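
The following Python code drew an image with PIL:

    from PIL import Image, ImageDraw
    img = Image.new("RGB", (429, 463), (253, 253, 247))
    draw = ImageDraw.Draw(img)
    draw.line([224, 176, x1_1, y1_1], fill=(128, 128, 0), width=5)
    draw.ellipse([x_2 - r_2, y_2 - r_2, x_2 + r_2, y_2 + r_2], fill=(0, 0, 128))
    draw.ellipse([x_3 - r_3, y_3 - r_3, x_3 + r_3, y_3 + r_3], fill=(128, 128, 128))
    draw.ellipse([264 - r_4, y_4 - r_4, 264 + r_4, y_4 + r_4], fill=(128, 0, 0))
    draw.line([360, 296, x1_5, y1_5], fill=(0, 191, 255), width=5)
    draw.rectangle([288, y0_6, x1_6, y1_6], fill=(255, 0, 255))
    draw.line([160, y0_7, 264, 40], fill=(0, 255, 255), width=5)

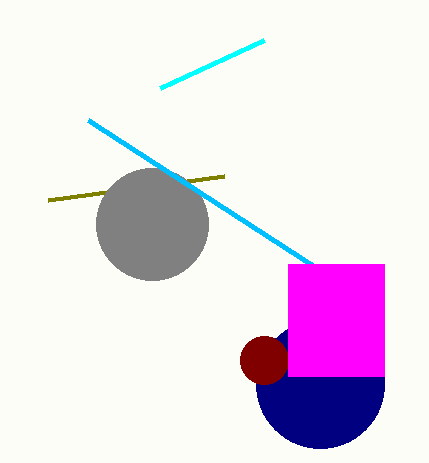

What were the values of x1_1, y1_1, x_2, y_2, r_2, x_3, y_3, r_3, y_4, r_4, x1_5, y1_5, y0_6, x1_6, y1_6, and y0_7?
x1_1 = 48; y1_1 = 200; x_2 = 320; y_2 = 384; r_2 = 64; x_3 = 152; y_3 = 224; r_3 = 56; y_4 = 360; r_4 = 24; x1_5 = 88; y1_5 = 120; y0_6 = 264; x1_6 = 384; y1_6 = 376; y0_7 = 88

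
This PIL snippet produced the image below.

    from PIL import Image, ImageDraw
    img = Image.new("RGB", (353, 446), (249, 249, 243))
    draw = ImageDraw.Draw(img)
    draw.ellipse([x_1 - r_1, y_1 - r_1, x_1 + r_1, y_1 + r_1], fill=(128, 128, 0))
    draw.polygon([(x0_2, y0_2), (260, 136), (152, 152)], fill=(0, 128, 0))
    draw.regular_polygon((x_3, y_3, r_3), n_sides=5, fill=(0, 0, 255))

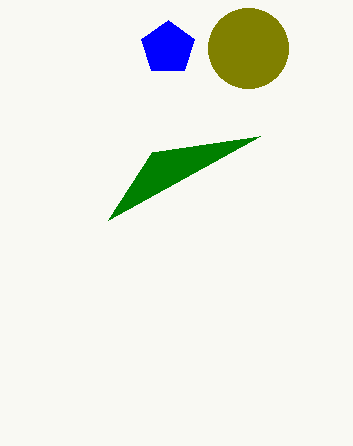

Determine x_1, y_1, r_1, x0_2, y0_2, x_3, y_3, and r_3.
x_1 = 248, y_1 = 48, r_1 = 40, x0_2 = 108, y0_2 = 220, x_3 = 168, y_3 = 48, r_3 = 28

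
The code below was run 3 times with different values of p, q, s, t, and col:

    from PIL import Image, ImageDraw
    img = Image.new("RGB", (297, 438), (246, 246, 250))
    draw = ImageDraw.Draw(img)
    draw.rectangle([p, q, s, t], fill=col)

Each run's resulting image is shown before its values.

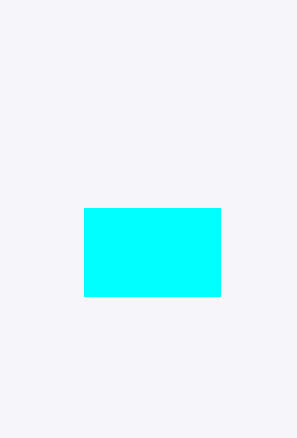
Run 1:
p = 84, q = 208, s = 220, t = 296, col = 'cyan'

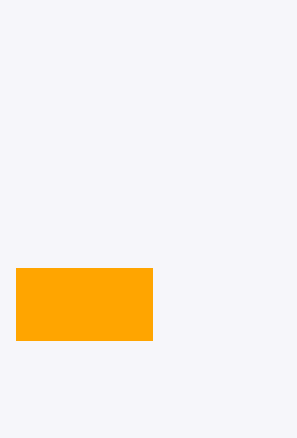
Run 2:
p = 16, q = 268, s = 152, t = 340, col = 'orange'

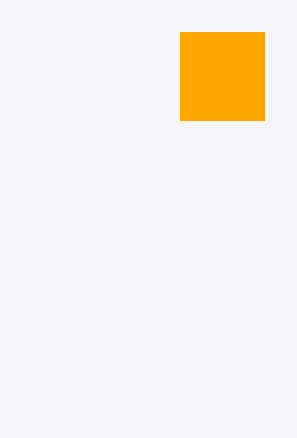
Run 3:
p = 180; q = 32; s = 264; t = 120; col = 'orange'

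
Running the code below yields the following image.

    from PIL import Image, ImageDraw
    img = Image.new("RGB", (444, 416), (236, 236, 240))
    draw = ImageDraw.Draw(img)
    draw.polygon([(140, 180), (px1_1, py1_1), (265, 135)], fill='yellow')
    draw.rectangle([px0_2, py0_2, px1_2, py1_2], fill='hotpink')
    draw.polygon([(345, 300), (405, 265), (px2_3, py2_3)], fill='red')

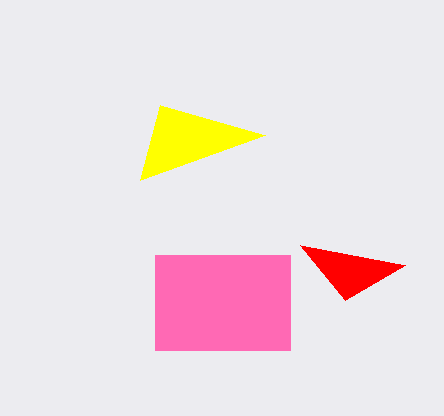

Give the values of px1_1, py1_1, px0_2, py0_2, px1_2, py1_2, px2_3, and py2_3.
px1_1 = 160, py1_1 = 105, px0_2 = 155, py0_2 = 255, px1_2 = 290, py1_2 = 350, px2_3 = 300, py2_3 = 245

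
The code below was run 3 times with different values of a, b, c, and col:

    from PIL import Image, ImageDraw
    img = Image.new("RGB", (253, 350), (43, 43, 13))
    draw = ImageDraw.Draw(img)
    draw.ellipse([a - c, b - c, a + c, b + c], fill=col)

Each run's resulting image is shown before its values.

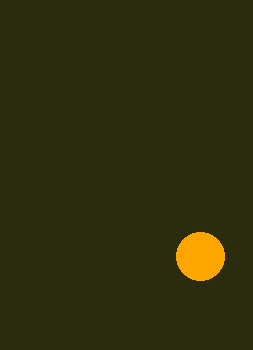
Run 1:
a = 200; b = 256; c = 24; col = 'orange'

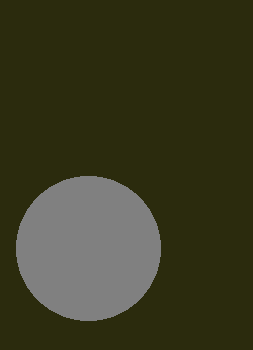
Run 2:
a = 88
b = 248
c = 72
col = 'gray'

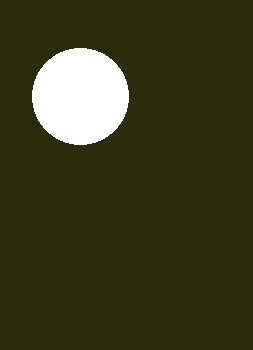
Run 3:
a = 80; b = 96; c = 48; col = 'white'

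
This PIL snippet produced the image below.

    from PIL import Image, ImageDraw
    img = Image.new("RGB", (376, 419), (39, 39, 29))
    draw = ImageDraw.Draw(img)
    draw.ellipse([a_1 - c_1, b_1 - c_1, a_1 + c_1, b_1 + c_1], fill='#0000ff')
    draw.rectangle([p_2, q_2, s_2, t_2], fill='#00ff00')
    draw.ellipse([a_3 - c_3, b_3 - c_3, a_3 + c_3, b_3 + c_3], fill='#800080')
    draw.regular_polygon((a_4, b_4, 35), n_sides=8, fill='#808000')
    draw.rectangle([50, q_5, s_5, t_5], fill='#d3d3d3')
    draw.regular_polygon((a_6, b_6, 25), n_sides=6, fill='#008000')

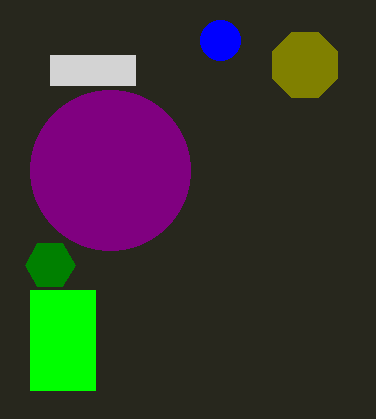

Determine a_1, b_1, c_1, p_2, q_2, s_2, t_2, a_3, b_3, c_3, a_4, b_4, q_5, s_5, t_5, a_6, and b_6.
a_1 = 220, b_1 = 40, c_1 = 20, p_2 = 30, q_2 = 290, s_2 = 95, t_2 = 390, a_3 = 110, b_3 = 170, c_3 = 80, a_4 = 305, b_4 = 65, q_5 = 55, s_5 = 135, t_5 = 85, a_6 = 50, b_6 = 265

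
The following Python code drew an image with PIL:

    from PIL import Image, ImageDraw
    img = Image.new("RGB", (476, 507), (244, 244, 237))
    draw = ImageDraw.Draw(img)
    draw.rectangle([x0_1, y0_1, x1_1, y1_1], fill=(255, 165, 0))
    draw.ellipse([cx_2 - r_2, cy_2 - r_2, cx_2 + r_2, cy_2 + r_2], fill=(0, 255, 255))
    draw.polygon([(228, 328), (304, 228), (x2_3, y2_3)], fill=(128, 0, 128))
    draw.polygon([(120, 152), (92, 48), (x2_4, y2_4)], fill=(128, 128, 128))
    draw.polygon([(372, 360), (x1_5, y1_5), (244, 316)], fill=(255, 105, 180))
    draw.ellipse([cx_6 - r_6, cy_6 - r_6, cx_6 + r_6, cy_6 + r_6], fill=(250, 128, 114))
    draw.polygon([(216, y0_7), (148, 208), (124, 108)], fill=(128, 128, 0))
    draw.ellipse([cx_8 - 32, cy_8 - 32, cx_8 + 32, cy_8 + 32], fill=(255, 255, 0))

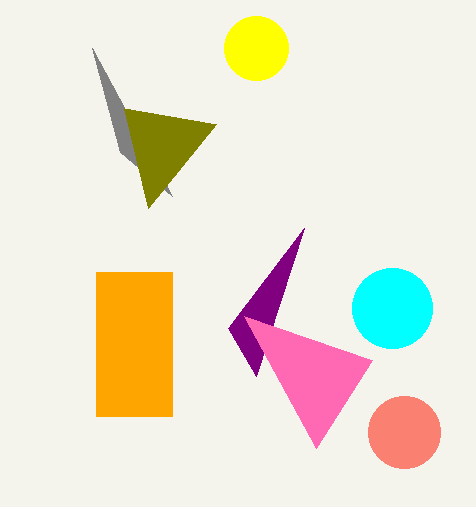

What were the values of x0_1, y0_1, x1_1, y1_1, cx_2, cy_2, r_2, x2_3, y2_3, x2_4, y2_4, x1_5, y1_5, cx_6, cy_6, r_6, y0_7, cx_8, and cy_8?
x0_1 = 96
y0_1 = 272
x1_1 = 172
y1_1 = 416
cx_2 = 392
cy_2 = 308
r_2 = 40
x2_3 = 256
y2_3 = 376
x2_4 = 172
y2_4 = 196
x1_5 = 316
y1_5 = 448
cx_6 = 404
cy_6 = 432
r_6 = 36
y0_7 = 124
cx_8 = 256
cy_8 = 48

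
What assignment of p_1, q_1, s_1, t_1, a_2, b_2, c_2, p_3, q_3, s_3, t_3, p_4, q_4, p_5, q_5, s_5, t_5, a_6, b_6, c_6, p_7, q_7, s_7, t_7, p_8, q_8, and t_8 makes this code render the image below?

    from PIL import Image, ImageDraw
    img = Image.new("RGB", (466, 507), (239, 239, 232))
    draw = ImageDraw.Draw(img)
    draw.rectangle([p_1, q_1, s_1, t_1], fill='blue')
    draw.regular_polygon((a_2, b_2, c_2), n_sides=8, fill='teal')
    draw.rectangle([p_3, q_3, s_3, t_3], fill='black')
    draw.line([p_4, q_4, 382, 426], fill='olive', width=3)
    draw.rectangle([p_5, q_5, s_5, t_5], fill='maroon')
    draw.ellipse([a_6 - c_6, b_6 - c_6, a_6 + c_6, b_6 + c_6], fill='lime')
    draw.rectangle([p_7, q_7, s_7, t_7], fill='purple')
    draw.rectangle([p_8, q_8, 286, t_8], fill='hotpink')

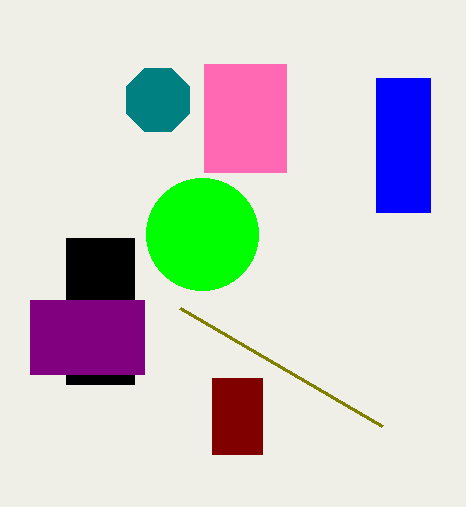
p_1 = 376
q_1 = 78
s_1 = 430
t_1 = 212
a_2 = 158
b_2 = 100
c_2 = 34
p_3 = 66
q_3 = 238
s_3 = 134
t_3 = 384
p_4 = 180
q_4 = 308
p_5 = 212
q_5 = 378
s_5 = 262
t_5 = 454
a_6 = 202
b_6 = 234
c_6 = 56
p_7 = 30
q_7 = 300
s_7 = 144
t_7 = 374
p_8 = 204
q_8 = 64
t_8 = 172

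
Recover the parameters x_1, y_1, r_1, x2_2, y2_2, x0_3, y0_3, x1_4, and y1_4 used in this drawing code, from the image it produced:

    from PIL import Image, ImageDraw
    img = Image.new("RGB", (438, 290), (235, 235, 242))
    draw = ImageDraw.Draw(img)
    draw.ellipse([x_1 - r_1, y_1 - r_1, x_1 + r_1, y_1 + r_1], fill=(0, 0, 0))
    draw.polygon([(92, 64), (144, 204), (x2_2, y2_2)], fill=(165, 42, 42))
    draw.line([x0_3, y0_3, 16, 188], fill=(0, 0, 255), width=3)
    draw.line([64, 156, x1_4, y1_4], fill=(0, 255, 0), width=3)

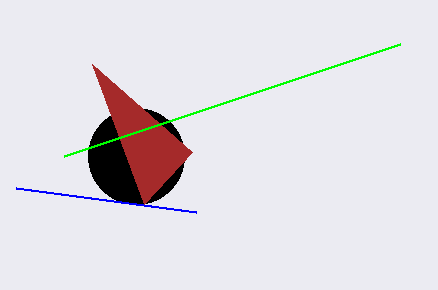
x_1 = 136
y_1 = 156
r_1 = 48
x2_2 = 192
y2_2 = 152
x0_3 = 196
y0_3 = 212
x1_4 = 400
y1_4 = 44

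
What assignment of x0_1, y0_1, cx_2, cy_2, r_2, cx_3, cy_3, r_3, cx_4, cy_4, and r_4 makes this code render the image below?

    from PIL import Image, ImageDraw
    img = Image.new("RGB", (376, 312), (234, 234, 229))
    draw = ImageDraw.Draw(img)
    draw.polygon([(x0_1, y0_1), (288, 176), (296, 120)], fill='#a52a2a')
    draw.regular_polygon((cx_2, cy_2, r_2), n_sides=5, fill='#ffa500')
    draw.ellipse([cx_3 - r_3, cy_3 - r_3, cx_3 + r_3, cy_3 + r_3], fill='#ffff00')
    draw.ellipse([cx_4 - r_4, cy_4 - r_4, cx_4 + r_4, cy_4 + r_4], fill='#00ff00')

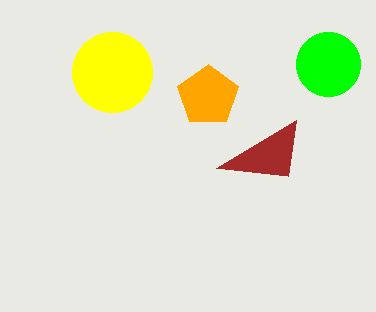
x0_1 = 216, y0_1 = 168, cx_2 = 208, cy_2 = 96, r_2 = 32, cx_3 = 112, cy_3 = 72, r_3 = 40, cx_4 = 328, cy_4 = 64, r_4 = 32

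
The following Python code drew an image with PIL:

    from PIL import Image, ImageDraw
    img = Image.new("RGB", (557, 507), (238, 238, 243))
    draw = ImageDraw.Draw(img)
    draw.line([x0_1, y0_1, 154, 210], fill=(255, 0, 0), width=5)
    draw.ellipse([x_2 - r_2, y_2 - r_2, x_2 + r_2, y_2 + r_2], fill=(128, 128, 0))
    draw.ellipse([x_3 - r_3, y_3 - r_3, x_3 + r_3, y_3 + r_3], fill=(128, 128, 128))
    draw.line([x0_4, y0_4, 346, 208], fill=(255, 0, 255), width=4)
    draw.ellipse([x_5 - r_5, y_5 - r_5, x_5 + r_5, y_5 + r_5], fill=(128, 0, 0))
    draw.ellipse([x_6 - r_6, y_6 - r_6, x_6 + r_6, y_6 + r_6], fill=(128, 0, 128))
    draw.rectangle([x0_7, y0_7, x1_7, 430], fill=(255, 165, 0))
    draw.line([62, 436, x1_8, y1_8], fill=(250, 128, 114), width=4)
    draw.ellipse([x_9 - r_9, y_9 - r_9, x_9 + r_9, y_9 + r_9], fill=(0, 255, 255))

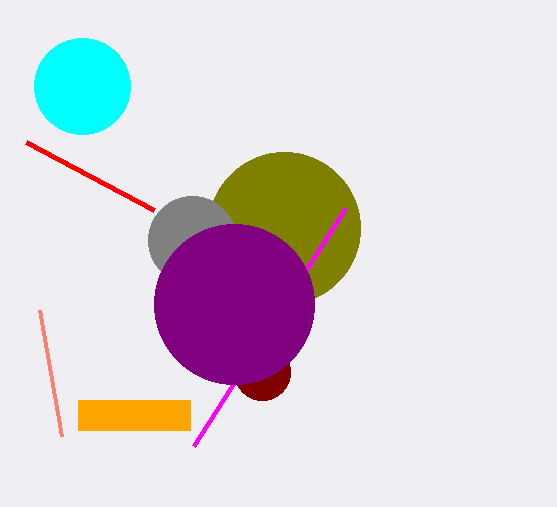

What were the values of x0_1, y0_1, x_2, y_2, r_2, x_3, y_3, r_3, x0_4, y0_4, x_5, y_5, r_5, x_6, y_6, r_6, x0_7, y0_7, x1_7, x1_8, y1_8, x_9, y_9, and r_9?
x0_1 = 26
y0_1 = 142
x_2 = 284
y_2 = 228
r_2 = 76
x_3 = 192
y_3 = 240
r_3 = 44
x0_4 = 194
y0_4 = 446
x_5 = 262
y_5 = 372
r_5 = 28
x_6 = 234
y_6 = 304
r_6 = 80
x0_7 = 78
y0_7 = 400
x1_7 = 190
x1_8 = 40
y1_8 = 310
x_9 = 82
y_9 = 86
r_9 = 48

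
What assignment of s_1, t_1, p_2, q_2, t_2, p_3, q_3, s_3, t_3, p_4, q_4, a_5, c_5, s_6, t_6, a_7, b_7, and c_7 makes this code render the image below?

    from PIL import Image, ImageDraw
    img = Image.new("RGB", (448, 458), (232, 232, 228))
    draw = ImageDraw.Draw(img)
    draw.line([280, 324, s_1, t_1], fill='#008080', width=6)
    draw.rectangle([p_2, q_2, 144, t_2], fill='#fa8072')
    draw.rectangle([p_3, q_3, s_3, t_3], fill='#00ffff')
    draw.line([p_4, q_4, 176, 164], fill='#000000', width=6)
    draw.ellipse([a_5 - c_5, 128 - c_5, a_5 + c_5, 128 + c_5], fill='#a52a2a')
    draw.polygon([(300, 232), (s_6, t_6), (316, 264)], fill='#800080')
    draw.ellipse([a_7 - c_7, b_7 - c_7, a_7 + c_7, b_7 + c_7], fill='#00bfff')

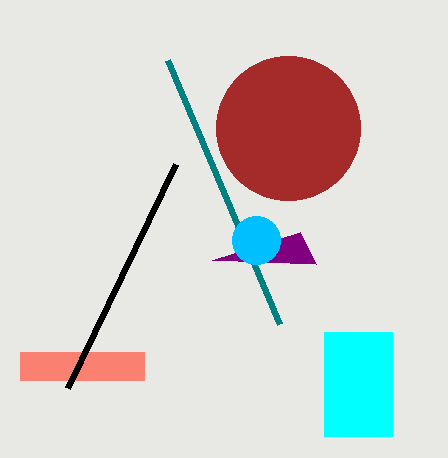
s_1 = 168
t_1 = 60
p_2 = 20
q_2 = 352
t_2 = 380
p_3 = 324
q_3 = 332
s_3 = 392
t_3 = 436
p_4 = 68
q_4 = 388
a_5 = 288
c_5 = 72
s_6 = 212
t_6 = 260
a_7 = 256
b_7 = 240
c_7 = 24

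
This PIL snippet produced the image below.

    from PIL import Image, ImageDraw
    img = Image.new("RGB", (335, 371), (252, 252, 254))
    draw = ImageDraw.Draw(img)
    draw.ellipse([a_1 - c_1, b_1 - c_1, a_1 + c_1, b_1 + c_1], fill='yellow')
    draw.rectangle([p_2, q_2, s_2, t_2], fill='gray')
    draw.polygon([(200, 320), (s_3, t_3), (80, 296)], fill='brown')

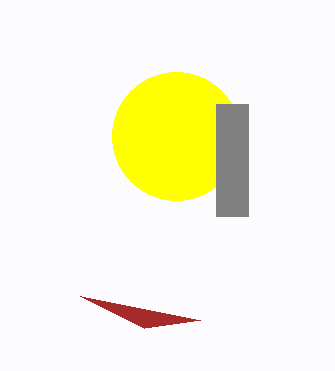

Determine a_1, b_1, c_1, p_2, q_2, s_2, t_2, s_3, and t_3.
a_1 = 176; b_1 = 136; c_1 = 64; p_2 = 216; q_2 = 104; s_2 = 248; t_2 = 216; s_3 = 144; t_3 = 328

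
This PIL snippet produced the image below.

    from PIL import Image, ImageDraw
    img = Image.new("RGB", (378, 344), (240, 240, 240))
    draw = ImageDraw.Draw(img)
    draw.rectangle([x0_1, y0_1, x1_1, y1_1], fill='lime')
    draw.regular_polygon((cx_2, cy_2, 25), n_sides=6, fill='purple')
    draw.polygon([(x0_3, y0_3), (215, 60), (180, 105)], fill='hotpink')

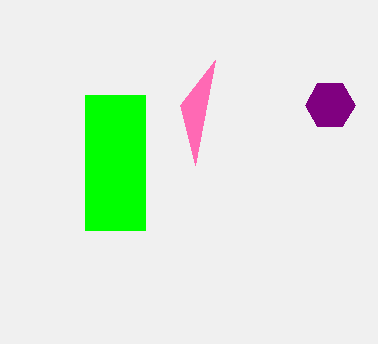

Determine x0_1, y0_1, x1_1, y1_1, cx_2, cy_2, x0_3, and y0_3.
x0_1 = 85; y0_1 = 95; x1_1 = 145; y1_1 = 230; cx_2 = 330; cy_2 = 105; x0_3 = 195; y0_3 = 165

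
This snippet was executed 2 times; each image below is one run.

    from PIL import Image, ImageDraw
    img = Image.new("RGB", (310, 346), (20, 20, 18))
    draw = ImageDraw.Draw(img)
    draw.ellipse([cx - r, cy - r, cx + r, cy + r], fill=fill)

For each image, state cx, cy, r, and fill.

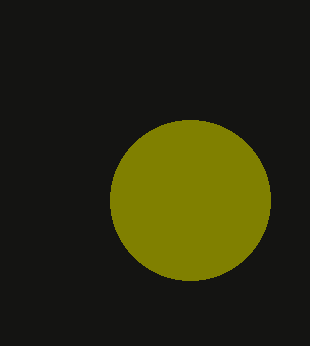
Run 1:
cx = 190; cy = 200; r = 80; fill = 'olive'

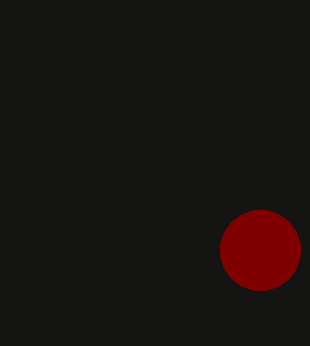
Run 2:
cx = 260; cy = 250; r = 40; fill = 'maroon'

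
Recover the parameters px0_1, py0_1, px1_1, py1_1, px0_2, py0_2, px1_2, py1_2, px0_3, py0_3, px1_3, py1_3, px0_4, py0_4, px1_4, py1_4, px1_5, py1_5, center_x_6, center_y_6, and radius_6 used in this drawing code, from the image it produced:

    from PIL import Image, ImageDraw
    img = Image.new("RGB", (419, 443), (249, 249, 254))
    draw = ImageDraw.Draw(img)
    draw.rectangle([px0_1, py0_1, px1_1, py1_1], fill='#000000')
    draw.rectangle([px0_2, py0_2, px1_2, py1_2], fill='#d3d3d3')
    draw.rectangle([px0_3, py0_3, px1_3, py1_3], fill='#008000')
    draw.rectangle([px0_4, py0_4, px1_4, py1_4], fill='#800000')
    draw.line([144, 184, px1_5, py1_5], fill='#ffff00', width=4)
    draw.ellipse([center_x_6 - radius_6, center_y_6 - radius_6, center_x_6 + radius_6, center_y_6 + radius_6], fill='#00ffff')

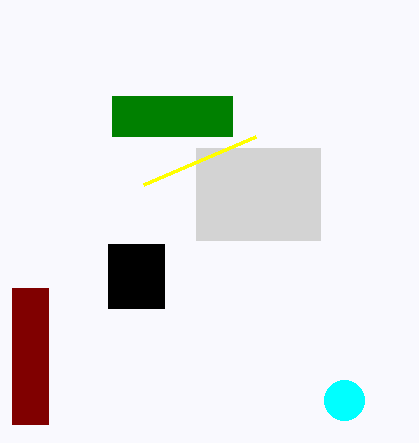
px0_1 = 108; py0_1 = 244; px1_1 = 164; py1_1 = 308; px0_2 = 196; py0_2 = 148; px1_2 = 320; py1_2 = 240; px0_3 = 112; py0_3 = 96; px1_3 = 232; py1_3 = 136; px0_4 = 12; py0_4 = 288; px1_4 = 48; py1_4 = 424; px1_5 = 256; py1_5 = 136; center_x_6 = 344; center_y_6 = 400; radius_6 = 20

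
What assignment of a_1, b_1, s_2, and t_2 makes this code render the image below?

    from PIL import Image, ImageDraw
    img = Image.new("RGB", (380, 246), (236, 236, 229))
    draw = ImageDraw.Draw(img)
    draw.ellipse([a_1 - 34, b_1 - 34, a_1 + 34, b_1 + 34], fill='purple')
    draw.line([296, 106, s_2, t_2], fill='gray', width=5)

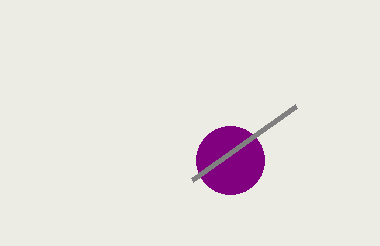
a_1 = 230; b_1 = 160; s_2 = 192; t_2 = 180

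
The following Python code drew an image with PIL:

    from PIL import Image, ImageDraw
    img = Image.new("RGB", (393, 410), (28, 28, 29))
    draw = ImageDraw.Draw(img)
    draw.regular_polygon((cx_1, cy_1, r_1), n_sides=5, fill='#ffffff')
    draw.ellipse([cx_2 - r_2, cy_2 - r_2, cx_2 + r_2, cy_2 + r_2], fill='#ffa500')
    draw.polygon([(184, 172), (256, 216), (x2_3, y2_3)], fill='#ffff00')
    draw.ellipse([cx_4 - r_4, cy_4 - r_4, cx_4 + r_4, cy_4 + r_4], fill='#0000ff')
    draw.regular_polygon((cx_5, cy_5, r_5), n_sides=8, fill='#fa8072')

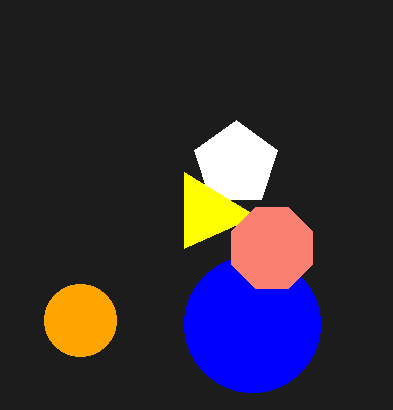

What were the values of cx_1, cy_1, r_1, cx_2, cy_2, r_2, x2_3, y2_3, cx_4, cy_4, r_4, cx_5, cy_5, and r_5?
cx_1 = 236, cy_1 = 164, r_1 = 44, cx_2 = 80, cy_2 = 320, r_2 = 36, x2_3 = 184, y2_3 = 248, cx_4 = 252, cy_4 = 324, r_4 = 68, cx_5 = 272, cy_5 = 248, r_5 = 44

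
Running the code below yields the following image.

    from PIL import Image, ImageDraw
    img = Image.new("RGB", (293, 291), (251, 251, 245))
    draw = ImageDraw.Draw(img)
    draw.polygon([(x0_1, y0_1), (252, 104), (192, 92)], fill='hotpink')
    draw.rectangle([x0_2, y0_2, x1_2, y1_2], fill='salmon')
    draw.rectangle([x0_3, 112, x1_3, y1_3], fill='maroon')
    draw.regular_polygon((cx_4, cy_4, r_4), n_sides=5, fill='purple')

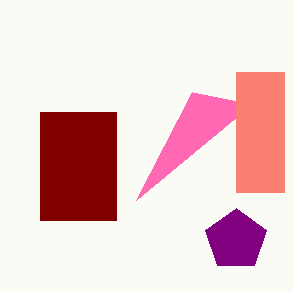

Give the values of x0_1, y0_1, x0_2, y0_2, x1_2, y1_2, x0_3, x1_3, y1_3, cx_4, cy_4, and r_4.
x0_1 = 136
y0_1 = 200
x0_2 = 236
y0_2 = 72
x1_2 = 284
y1_2 = 192
x0_3 = 40
x1_3 = 116
y1_3 = 220
cx_4 = 236
cy_4 = 240
r_4 = 32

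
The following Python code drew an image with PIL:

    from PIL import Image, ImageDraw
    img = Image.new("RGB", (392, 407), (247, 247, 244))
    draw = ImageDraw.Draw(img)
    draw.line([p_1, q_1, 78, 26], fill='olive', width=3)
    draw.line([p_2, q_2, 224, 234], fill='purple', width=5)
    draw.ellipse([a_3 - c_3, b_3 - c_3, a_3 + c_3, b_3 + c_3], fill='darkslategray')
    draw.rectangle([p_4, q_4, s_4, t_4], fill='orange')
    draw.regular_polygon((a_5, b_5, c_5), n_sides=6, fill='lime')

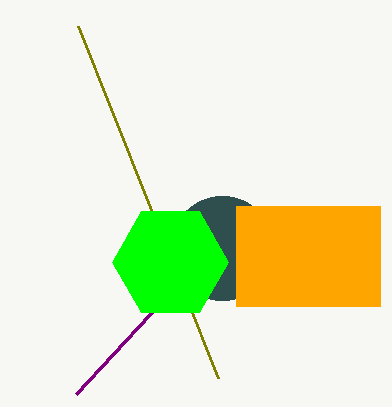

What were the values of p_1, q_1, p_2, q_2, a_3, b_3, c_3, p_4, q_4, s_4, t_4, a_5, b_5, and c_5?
p_1 = 218; q_1 = 378; p_2 = 76; q_2 = 394; a_3 = 222; b_3 = 248; c_3 = 52; p_4 = 236; q_4 = 206; s_4 = 380; t_4 = 306; a_5 = 170; b_5 = 262; c_5 = 58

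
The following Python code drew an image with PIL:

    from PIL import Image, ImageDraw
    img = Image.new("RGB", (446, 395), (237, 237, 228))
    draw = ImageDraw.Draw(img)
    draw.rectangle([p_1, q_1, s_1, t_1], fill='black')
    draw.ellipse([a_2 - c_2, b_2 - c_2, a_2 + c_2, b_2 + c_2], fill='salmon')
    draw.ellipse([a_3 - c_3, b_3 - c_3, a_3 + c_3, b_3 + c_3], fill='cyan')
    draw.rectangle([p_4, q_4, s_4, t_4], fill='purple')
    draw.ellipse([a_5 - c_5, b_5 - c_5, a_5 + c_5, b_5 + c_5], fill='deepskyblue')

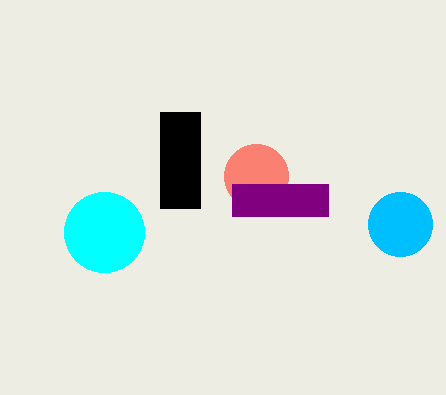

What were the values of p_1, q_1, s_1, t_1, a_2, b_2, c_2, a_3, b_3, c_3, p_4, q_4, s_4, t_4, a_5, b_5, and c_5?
p_1 = 160, q_1 = 112, s_1 = 200, t_1 = 208, a_2 = 256, b_2 = 176, c_2 = 32, a_3 = 104, b_3 = 232, c_3 = 40, p_4 = 232, q_4 = 184, s_4 = 328, t_4 = 216, a_5 = 400, b_5 = 224, c_5 = 32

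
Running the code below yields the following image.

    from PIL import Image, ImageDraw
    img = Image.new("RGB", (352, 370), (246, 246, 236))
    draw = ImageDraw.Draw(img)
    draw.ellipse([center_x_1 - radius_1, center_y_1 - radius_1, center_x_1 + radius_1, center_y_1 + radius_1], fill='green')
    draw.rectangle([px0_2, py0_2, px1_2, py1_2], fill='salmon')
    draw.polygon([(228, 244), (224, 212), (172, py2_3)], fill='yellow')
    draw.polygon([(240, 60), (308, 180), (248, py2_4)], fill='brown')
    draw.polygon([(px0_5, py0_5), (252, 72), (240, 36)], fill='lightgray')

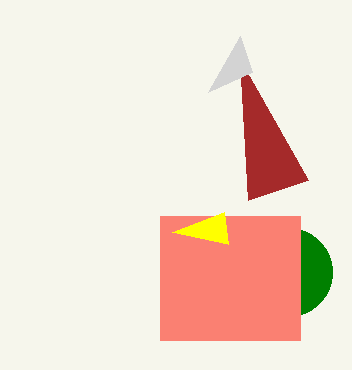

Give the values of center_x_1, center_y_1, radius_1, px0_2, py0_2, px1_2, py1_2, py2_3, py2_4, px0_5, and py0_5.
center_x_1 = 288; center_y_1 = 272; radius_1 = 44; px0_2 = 160; py0_2 = 216; px1_2 = 300; py1_2 = 340; py2_3 = 232; py2_4 = 200; px0_5 = 208; py0_5 = 92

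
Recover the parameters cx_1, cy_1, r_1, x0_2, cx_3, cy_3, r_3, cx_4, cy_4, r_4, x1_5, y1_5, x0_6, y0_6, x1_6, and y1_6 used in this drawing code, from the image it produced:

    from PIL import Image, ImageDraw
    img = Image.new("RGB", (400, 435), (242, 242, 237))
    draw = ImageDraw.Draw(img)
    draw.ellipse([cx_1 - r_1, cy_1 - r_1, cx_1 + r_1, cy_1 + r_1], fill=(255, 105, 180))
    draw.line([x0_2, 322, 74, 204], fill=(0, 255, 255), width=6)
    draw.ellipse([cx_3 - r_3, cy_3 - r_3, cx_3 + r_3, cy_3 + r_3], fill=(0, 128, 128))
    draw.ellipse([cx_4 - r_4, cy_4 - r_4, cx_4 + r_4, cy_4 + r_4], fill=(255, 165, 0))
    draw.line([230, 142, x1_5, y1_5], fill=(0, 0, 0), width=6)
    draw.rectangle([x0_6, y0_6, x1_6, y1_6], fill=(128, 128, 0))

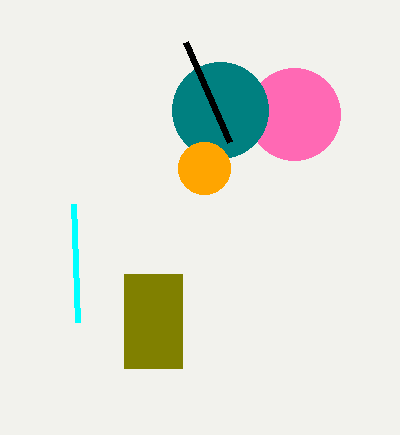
cx_1 = 294
cy_1 = 114
r_1 = 46
x0_2 = 78
cx_3 = 220
cy_3 = 110
r_3 = 48
cx_4 = 204
cy_4 = 168
r_4 = 26
x1_5 = 186
y1_5 = 42
x0_6 = 124
y0_6 = 274
x1_6 = 182
y1_6 = 368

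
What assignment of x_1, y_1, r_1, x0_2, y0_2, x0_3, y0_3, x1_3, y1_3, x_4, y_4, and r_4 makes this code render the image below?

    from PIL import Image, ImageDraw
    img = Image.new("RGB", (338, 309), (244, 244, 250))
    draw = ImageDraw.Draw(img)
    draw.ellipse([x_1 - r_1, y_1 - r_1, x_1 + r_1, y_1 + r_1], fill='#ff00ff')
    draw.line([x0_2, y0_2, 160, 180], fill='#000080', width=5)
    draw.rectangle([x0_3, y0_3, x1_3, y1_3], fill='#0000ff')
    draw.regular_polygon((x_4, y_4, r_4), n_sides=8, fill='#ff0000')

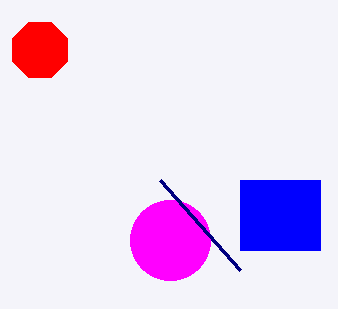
x_1 = 170
y_1 = 240
r_1 = 40
x0_2 = 240
y0_2 = 270
x0_3 = 240
y0_3 = 180
x1_3 = 320
y1_3 = 250
x_4 = 40
y_4 = 50
r_4 = 30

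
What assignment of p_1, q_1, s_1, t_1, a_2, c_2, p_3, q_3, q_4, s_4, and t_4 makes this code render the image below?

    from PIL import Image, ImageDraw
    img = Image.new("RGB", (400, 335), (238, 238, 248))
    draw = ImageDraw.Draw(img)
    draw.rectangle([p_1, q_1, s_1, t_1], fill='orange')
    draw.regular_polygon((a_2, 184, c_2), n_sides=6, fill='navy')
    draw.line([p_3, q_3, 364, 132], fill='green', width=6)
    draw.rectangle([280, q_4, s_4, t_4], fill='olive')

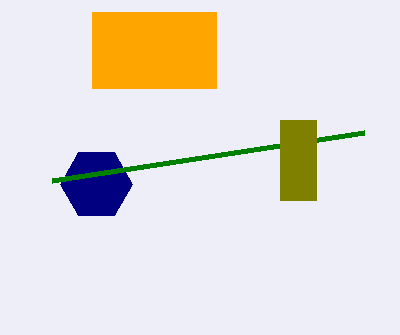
p_1 = 92; q_1 = 12; s_1 = 216; t_1 = 88; a_2 = 96; c_2 = 36; p_3 = 52; q_3 = 180; q_4 = 120; s_4 = 316; t_4 = 200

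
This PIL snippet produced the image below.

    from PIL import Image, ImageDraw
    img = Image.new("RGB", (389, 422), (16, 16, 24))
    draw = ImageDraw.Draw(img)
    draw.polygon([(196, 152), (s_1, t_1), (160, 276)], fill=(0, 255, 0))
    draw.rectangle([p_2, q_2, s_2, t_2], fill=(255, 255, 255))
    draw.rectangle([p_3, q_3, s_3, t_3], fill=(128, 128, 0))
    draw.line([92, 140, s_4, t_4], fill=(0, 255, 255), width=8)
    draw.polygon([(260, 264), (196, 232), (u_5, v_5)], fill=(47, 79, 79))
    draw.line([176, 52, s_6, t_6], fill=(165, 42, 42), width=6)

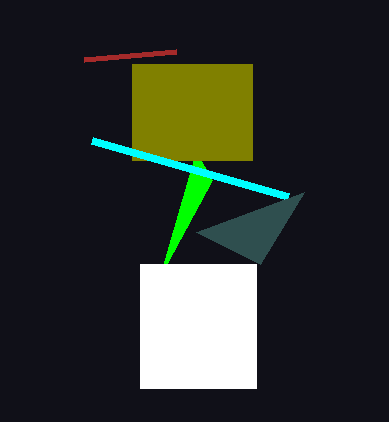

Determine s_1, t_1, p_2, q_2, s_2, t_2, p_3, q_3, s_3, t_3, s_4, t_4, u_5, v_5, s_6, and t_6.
s_1 = 212; t_1 = 180; p_2 = 140; q_2 = 264; s_2 = 256; t_2 = 388; p_3 = 132; q_3 = 64; s_3 = 252; t_3 = 160; s_4 = 288; t_4 = 196; u_5 = 304; v_5 = 192; s_6 = 84; t_6 = 60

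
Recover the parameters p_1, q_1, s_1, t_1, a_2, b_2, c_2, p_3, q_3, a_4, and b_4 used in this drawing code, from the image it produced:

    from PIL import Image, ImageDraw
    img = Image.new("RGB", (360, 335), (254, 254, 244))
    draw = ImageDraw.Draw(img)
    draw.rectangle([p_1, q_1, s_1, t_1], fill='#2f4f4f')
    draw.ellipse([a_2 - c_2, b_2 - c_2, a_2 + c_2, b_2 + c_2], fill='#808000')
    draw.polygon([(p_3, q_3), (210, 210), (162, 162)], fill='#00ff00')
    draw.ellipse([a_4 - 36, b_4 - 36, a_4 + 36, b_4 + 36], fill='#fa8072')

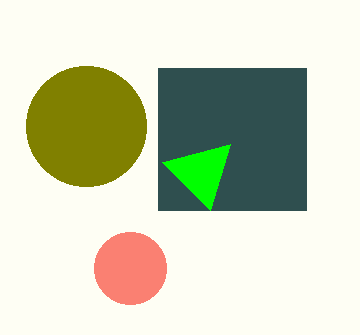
p_1 = 158; q_1 = 68; s_1 = 306; t_1 = 210; a_2 = 86; b_2 = 126; c_2 = 60; p_3 = 230; q_3 = 144; a_4 = 130; b_4 = 268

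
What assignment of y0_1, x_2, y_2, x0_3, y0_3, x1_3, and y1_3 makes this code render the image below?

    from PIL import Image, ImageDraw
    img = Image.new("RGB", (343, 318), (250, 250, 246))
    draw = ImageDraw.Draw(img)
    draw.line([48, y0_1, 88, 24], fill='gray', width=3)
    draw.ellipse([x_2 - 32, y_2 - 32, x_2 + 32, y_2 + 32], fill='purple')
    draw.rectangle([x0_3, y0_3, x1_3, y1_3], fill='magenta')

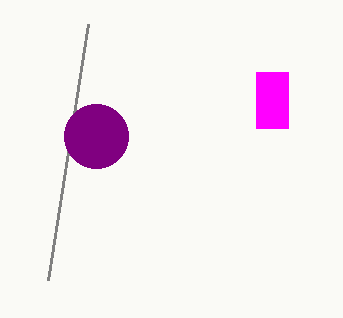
y0_1 = 280; x_2 = 96; y_2 = 136; x0_3 = 256; y0_3 = 72; x1_3 = 288; y1_3 = 128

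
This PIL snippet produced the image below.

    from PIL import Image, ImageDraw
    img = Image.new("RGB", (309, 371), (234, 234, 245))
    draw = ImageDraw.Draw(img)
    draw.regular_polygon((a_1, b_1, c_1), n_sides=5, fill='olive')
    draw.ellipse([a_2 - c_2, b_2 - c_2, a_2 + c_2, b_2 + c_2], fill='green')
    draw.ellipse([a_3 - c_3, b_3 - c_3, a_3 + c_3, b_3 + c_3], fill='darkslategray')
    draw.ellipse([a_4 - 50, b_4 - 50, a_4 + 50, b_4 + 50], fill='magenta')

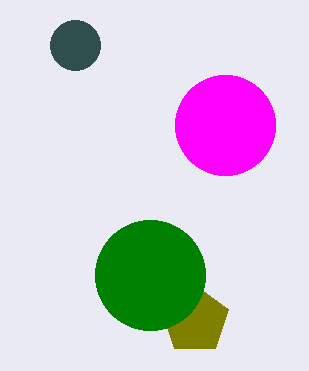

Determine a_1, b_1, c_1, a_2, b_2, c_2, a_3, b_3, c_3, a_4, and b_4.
a_1 = 195; b_1 = 320; c_1 = 35; a_2 = 150; b_2 = 275; c_2 = 55; a_3 = 75; b_3 = 45; c_3 = 25; a_4 = 225; b_4 = 125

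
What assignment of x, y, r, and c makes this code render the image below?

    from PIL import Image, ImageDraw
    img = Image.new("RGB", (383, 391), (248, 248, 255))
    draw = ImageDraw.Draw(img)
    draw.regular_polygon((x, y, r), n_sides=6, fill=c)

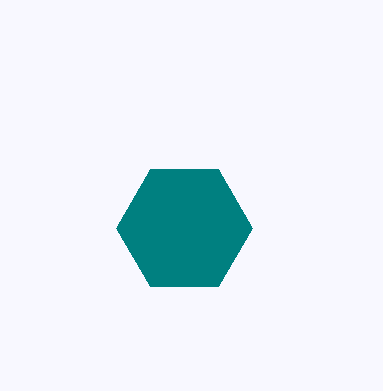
x = 184; y = 228; r = 68; c = 'teal'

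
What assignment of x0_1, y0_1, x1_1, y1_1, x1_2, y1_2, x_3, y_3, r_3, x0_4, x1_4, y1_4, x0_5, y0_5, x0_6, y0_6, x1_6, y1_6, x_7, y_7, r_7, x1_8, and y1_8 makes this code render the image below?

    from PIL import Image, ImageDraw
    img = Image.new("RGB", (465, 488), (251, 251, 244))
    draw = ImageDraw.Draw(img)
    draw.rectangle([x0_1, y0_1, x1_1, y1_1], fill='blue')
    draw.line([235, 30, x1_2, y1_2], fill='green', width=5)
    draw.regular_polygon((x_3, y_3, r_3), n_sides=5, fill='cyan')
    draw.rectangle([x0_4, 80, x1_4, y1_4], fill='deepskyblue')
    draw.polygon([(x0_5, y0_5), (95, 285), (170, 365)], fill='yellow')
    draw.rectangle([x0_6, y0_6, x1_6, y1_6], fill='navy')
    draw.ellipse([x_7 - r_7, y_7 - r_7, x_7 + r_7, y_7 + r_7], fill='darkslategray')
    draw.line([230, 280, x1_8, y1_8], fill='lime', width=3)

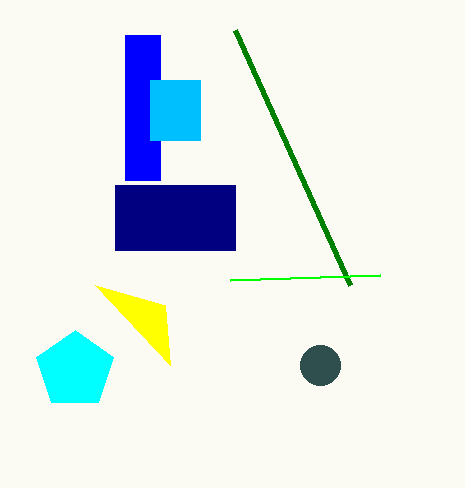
x0_1 = 125
y0_1 = 35
x1_1 = 160
y1_1 = 180
x1_2 = 350
y1_2 = 285
x_3 = 75
y_3 = 370
r_3 = 40
x0_4 = 150
x1_4 = 200
y1_4 = 140
x0_5 = 165
y0_5 = 305
x0_6 = 115
y0_6 = 185
x1_6 = 235
y1_6 = 250
x_7 = 320
y_7 = 365
r_7 = 20
x1_8 = 380
y1_8 = 275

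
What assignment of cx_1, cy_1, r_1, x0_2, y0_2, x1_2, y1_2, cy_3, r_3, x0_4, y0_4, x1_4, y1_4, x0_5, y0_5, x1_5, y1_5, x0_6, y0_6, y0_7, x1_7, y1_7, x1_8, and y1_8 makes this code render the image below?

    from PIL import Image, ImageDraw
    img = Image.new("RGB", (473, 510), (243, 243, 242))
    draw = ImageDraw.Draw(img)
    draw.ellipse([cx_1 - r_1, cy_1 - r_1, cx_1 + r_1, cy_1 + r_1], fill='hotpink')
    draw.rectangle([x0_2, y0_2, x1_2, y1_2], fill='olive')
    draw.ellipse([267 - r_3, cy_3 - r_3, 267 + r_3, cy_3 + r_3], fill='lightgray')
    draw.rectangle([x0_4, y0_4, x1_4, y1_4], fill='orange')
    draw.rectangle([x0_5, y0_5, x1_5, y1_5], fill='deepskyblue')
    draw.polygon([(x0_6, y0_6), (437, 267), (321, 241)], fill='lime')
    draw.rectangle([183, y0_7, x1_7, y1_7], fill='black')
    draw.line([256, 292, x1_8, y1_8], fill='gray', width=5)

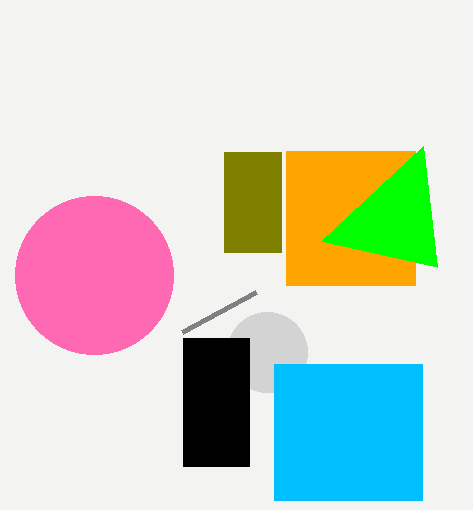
cx_1 = 94
cy_1 = 275
r_1 = 79
x0_2 = 224
y0_2 = 152
x1_2 = 281
y1_2 = 252
cy_3 = 352
r_3 = 40
x0_4 = 286
y0_4 = 151
x1_4 = 415
y1_4 = 285
x0_5 = 274
y0_5 = 364
x1_5 = 422
y1_5 = 500
x0_6 = 423
y0_6 = 146
y0_7 = 338
x1_7 = 249
y1_7 = 466
x1_8 = 182
y1_8 = 332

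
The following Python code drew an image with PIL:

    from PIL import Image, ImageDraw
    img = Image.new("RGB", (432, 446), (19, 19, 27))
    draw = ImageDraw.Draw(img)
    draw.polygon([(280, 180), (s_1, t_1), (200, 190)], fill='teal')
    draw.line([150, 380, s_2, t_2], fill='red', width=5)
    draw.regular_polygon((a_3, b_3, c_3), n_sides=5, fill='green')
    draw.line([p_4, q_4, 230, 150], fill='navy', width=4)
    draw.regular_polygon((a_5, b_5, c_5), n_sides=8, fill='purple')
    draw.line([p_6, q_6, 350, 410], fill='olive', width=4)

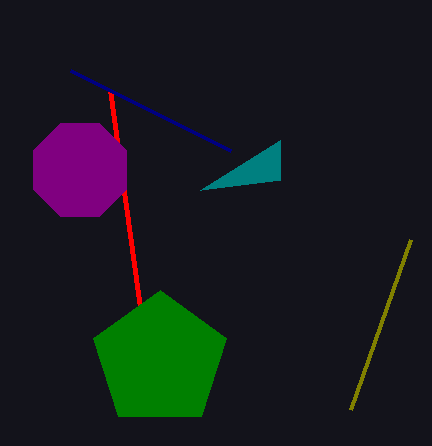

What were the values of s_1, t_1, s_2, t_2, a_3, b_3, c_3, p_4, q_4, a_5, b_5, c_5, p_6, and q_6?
s_1 = 280, t_1 = 140, s_2 = 110, t_2 = 90, a_3 = 160, b_3 = 360, c_3 = 70, p_4 = 70, q_4 = 70, a_5 = 80, b_5 = 170, c_5 = 50, p_6 = 410, q_6 = 240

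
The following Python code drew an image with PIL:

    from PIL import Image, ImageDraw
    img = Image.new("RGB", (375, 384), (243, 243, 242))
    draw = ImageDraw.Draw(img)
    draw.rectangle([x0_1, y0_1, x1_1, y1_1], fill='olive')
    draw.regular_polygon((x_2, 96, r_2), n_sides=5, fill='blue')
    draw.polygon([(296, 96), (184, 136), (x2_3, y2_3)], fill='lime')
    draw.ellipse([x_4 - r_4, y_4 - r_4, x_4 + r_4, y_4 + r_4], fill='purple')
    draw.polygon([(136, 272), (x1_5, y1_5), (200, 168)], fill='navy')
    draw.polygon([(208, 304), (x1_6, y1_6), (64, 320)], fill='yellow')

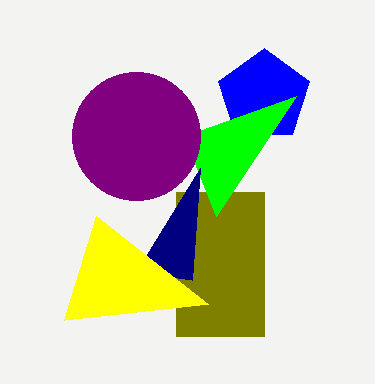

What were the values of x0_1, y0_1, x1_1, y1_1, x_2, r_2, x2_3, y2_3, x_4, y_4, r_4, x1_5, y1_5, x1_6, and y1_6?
x0_1 = 176
y0_1 = 192
x1_1 = 264
y1_1 = 336
x_2 = 264
r_2 = 48
x2_3 = 216
y2_3 = 216
x_4 = 136
y_4 = 136
r_4 = 64
x1_5 = 192
y1_5 = 280
x1_6 = 96
y1_6 = 216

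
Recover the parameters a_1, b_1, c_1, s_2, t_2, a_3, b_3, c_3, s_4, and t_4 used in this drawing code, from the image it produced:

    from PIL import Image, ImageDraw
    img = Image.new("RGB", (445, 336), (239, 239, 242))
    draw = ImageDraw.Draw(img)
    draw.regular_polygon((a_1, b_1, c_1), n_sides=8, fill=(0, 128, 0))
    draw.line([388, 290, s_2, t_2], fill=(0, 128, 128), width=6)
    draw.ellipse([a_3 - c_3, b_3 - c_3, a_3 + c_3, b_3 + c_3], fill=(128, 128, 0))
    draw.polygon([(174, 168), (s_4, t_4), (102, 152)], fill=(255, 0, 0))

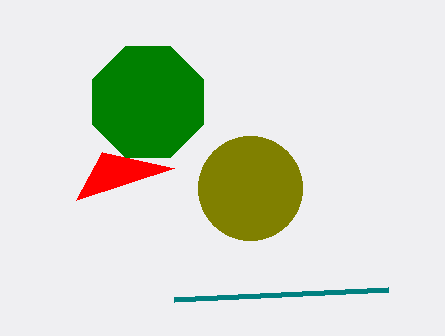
a_1 = 148; b_1 = 102; c_1 = 60; s_2 = 174; t_2 = 300; a_3 = 250; b_3 = 188; c_3 = 52; s_4 = 76; t_4 = 200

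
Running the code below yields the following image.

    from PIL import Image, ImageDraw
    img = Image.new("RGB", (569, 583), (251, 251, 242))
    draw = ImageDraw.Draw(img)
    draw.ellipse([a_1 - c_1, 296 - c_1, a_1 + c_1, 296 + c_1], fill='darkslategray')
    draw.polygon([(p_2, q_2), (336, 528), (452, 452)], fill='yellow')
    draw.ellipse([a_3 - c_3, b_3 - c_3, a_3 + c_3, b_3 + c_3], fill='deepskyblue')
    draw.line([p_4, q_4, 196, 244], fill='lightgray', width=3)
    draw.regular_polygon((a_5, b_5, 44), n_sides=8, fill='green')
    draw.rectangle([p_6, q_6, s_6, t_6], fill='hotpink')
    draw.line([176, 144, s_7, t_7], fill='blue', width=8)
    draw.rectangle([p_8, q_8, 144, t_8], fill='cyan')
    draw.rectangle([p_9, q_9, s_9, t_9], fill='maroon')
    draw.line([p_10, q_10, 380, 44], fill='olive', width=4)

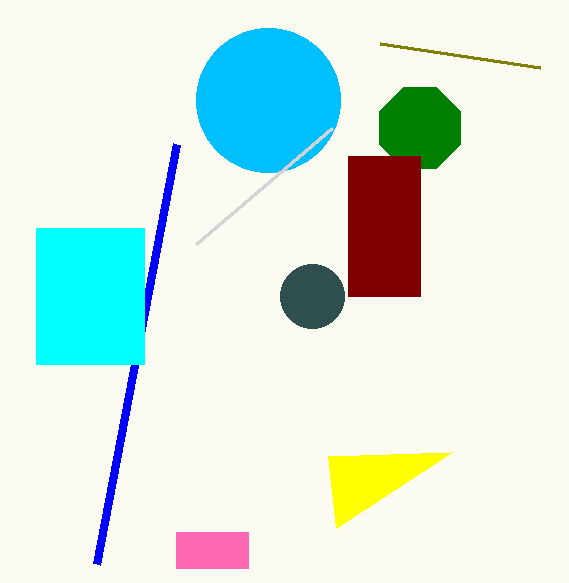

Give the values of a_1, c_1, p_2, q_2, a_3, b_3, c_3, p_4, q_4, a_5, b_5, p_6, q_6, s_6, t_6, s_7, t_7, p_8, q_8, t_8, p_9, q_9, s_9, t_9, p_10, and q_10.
a_1 = 312
c_1 = 32
p_2 = 328
q_2 = 456
a_3 = 268
b_3 = 100
c_3 = 72
p_4 = 332
q_4 = 128
a_5 = 420
b_5 = 128
p_6 = 176
q_6 = 532
s_6 = 248
t_6 = 568
s_7 = 96
t_7 = 564
p_8 = 36
q_8 = 228
t_8 = 364
p_9 = 348
q_9 = 156
s_9 = 420
t_9 = 296
p_10 = 540
q_10 = 68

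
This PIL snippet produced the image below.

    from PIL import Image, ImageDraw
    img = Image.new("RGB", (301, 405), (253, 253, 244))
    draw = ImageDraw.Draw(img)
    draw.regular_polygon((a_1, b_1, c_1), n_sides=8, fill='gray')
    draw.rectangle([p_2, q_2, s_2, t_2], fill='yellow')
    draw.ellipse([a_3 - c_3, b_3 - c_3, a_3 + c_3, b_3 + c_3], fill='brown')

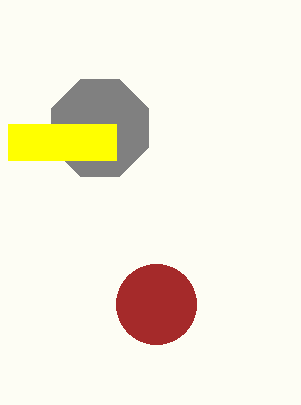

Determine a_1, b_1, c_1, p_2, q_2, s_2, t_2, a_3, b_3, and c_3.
a_1 = 100
b_1 = 128
c_1 = 52
p_2 = 8
q_2 = 124
s_2 = 116
t_2 = 160
a_3 = 156
b_3 = 304
c_3 = 40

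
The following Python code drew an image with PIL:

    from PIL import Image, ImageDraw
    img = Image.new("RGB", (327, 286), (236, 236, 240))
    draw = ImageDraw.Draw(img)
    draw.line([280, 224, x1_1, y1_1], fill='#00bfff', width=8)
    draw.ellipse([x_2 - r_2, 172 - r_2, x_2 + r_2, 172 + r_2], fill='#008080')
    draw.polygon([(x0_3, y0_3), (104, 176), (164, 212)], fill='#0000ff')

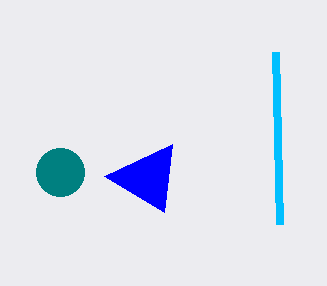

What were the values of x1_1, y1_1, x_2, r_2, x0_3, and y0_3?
x1_1 = 276; y1_1 = 52; x_2 = 60; r_2 = 24; x0_3 = 172; y0_3 = 144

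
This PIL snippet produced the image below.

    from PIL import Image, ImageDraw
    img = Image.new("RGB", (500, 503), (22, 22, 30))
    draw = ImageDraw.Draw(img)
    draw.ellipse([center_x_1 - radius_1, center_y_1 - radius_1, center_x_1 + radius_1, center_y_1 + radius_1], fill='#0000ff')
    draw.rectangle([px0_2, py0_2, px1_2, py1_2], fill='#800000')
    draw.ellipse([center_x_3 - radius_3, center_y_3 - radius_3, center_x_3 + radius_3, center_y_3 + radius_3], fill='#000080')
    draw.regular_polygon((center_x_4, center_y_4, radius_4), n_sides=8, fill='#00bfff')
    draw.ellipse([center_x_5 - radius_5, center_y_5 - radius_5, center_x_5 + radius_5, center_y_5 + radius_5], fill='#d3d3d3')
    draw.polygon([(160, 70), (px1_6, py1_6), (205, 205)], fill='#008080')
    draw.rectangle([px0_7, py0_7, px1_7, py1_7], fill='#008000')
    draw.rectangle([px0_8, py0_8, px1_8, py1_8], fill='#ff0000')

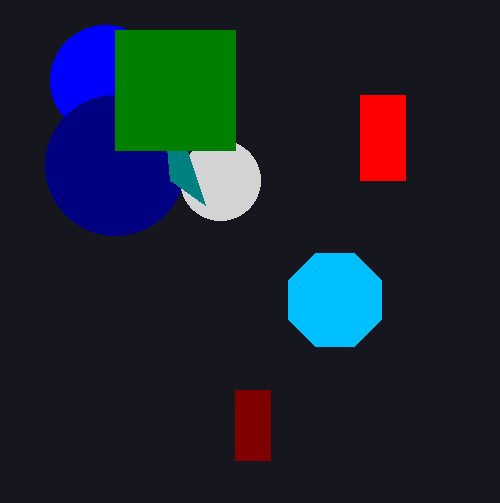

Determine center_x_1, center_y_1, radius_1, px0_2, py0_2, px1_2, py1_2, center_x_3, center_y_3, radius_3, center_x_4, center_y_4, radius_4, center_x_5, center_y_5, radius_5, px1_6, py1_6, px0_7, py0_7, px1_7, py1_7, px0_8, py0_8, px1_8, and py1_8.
center_x_1 = 105, center_y_1 = 80, radius_1 = 55, px0_2 = 235, py0_2 = 390, px1_2 = 270, py1_2 = 460, center_x_3 = 115, center_y_3 = 165, radius_3 = 70, center_x_4 = 335, center_y_4 = 300, radius_4 = 50, center_x_5 = 220, center_y_5 = 180, radius_5 = 40, px1_6 = 170, py1_6 = 180, px0_7 = 115, py0_7 = 30, px1_7 = 235, py1_7 = 150, px0_8 = 360, py0_8 = 95, px1_8 = 405, py1_8 = 180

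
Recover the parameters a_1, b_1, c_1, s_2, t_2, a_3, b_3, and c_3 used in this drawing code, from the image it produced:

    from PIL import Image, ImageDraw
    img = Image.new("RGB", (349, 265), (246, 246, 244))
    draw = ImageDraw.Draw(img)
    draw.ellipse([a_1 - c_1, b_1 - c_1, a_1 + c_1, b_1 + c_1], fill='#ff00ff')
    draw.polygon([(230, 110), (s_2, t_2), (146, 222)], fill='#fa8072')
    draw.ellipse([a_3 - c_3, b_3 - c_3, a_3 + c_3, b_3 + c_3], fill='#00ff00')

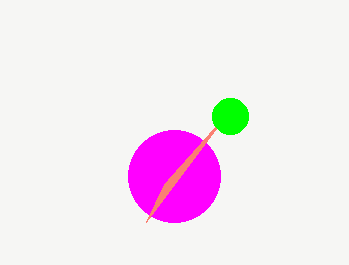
a_1 = 174; b_1 = 176; c_1 = 46; s_2 = 164; t_2 = 184; a_3 = 230; b_3 = 116; c_3 = 18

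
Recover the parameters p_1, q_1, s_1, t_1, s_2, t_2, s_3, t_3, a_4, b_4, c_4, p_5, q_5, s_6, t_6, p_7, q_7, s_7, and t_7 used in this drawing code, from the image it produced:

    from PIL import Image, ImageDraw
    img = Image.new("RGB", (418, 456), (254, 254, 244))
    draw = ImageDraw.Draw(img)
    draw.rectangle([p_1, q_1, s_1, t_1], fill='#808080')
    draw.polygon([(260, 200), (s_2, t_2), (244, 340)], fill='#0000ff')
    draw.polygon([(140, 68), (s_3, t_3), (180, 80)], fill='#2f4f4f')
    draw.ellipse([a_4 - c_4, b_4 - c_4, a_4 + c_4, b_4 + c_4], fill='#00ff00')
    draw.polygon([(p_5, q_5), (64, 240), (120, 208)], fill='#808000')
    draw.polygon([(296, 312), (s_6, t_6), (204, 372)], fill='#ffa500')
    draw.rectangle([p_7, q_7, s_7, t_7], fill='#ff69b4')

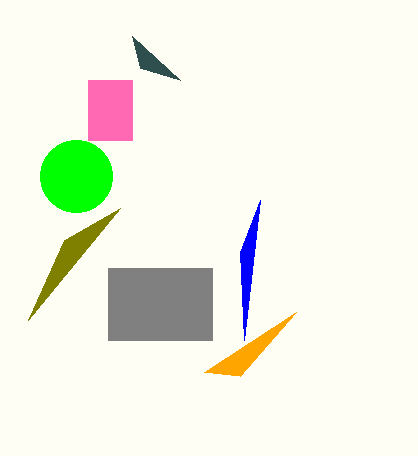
p_1 = 108
q_1 = 268
s_1 = 212
t_1 = 340
s_2 = 240
t_2 = 252
s_3 = 132
t_3 = 36
a_4 = 76
b_4 = 176
c_4 = 36
p_5 = 28
q_5 = 320
s_6 = 240
t_6 = 376
p_7 = 88
q_7 = 80
s_7 = 132
t_7 = 140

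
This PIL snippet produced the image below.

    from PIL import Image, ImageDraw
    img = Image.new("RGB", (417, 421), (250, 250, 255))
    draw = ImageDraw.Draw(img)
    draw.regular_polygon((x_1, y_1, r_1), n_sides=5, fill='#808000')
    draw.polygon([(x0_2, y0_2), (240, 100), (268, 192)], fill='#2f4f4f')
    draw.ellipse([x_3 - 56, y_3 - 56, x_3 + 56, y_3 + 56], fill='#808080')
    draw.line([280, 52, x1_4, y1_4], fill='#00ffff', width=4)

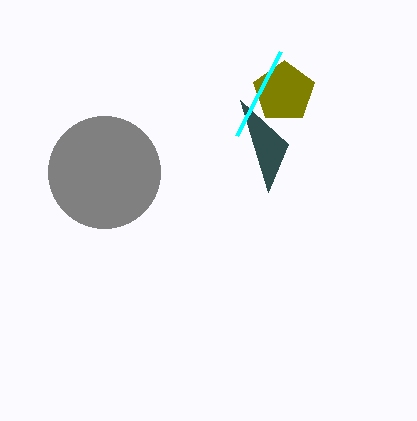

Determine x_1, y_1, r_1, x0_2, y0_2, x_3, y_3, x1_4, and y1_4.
x_1 = 284; y_1 = 92; r_1 = 32; x0_2 = 288; y0_2 = 144; x_3 = 104; y_3 = 172; x1_4 = 236; y1_4 = 136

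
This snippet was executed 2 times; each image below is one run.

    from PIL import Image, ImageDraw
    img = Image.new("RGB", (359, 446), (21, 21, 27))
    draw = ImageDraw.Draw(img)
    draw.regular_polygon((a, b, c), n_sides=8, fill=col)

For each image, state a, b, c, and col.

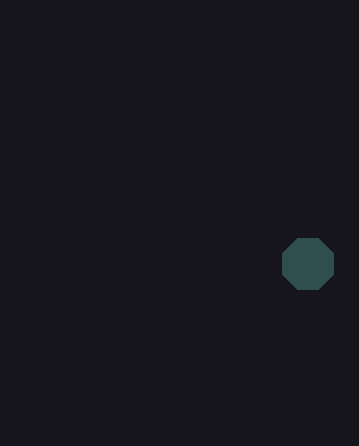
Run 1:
a = 308, b = 264, c = 28, col = 'darkslategray'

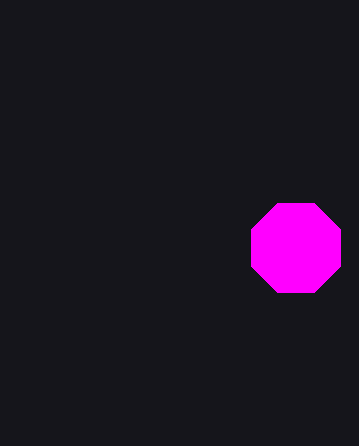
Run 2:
a = 296, b = 248, c = 48, col = 'magenta'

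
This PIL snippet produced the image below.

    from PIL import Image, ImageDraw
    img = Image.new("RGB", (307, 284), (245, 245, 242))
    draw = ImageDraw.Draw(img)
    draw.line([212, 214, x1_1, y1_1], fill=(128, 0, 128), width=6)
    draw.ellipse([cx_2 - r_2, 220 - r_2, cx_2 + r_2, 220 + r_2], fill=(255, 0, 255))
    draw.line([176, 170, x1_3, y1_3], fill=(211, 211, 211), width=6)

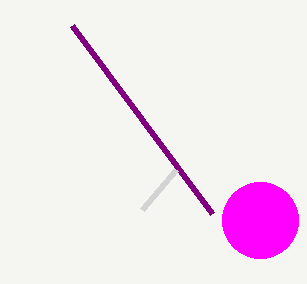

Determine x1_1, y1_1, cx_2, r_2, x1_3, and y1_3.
x1_1 = 72; y1_1 = 26; cx_2 = 260; r_2 = 38; x1_3 = 142; y1_3 = 210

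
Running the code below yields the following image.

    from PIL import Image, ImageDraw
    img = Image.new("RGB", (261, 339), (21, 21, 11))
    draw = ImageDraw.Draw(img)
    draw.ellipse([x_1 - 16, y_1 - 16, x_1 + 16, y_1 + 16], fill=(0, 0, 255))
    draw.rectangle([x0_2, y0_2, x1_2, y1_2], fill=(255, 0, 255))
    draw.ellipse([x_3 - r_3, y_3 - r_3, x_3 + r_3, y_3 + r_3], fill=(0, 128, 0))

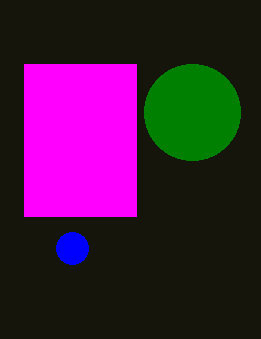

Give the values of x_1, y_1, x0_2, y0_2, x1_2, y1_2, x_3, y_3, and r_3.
x_1 = 72, y_1 = 248, x0_2 = 24, y0_2 = 64, x1_2 = 136, y1_2 = 216, x_3 = 192, y_3 = 112, r_3 = 48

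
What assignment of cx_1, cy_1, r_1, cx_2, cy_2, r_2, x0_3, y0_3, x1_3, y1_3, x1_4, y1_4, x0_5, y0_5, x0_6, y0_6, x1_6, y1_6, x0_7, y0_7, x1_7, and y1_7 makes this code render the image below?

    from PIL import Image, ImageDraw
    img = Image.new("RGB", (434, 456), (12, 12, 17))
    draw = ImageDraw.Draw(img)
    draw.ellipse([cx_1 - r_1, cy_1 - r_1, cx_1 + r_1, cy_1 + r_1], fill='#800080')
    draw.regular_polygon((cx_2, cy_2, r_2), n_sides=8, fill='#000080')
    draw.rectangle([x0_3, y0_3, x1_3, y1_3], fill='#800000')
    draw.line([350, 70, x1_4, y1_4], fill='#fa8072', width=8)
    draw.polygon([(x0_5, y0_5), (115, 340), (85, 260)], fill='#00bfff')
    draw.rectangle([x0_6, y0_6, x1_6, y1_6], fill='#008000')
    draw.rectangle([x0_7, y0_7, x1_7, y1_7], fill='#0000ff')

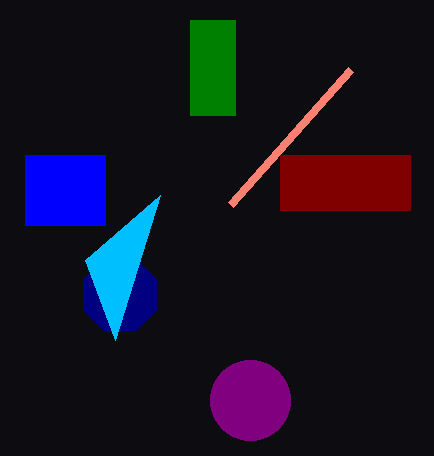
cx_1 = 250
cy_1 = 400
r_1 = 40
cx_2 = 120
cy_2 = 295
r_2 = 40
x0_3 = 280
y0_3 = 155
x1_3 = 410
y1_3 = 210
x1_4 = 230
y1_4 = 205
x0_5 = 160
y0_5 = 195
x0_6 = 190
y0_6 = 20
x1_6 = 235
y1_6 = 115
x0_7 = 25
y0_7 = 155
x1_7 = 105
y1_7 = 225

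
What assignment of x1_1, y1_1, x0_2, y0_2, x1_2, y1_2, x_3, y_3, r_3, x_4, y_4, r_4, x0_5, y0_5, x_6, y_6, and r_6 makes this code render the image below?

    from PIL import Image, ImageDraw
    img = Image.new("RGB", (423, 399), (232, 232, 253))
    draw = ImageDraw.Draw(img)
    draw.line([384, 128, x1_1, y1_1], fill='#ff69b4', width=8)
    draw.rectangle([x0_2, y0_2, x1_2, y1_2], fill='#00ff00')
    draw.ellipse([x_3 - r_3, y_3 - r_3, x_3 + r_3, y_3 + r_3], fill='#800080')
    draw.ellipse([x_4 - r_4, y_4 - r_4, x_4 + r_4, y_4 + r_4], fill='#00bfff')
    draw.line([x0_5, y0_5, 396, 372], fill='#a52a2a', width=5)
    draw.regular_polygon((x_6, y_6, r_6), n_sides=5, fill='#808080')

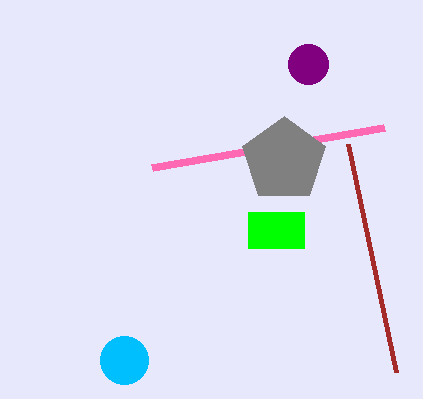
x1_1 = 152; y1_1 = 168; x0_2 = 248; y0_2 = 212; x1_2 = 304; y1_2 = 248; x_3 = 308; y_3 = 64; r_3 = 20; x_4 = 124; y_4 = 360; r_4 = 24; x0_5 = 348; y0_5 = 144; x_6 = 284; y_6 = 160; r_6 = 44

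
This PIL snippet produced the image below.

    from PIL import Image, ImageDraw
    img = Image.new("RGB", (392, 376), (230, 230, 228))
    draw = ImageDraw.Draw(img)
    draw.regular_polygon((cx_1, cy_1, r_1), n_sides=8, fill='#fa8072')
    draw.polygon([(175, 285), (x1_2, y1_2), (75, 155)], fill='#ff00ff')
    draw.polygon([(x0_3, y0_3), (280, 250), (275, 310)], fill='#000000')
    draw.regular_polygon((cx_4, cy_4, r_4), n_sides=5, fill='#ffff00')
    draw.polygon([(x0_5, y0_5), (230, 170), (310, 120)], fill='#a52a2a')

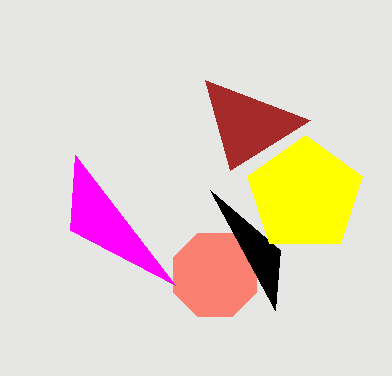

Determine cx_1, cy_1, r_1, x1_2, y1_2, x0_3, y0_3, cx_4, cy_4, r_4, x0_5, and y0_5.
cx_1 = 215, cy_1 = 275, r_1 = 45, x1_2 = 70, y1_2 = 230, x0_3 = 210, y0_3 = 190, cx_4 = 305, cy_4 = 195, r_4 = 60, x0_5 = 205, y0_5 = 80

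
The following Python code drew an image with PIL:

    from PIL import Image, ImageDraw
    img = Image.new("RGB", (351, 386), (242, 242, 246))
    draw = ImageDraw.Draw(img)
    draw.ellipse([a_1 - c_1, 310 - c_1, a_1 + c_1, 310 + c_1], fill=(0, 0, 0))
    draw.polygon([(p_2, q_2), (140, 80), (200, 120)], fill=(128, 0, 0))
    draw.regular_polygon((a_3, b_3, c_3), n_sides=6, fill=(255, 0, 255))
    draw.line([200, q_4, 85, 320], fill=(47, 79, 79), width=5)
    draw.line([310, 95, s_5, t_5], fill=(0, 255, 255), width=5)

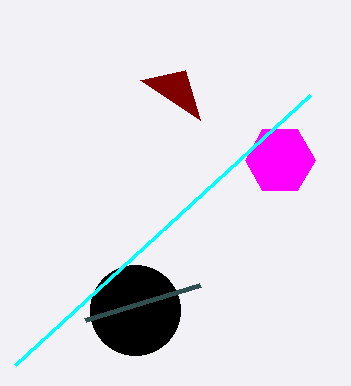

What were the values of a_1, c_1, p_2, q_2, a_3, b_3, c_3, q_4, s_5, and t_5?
a_1 = 135
c_1 = 45
p_2 = 185
q_2 = 70
a_3 = 280
b_3 = 160
c_3 = 35
q_4 = 285
s_5 = 15
t_5 = 365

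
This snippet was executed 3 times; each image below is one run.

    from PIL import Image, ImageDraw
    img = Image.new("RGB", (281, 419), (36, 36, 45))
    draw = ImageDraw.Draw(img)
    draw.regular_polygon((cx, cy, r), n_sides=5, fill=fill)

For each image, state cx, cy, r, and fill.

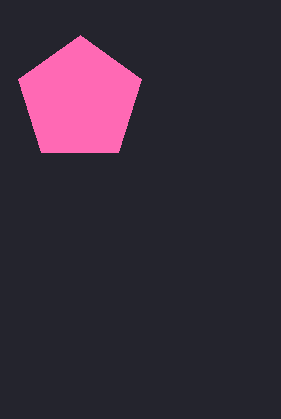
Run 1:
cx = 80, cy = 100, r = 65, fill = 'hotpink'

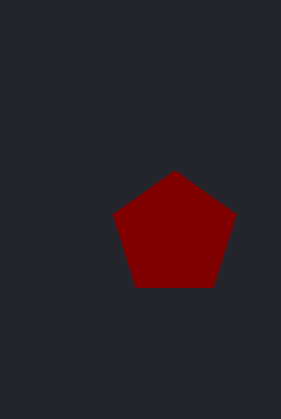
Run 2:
cx = 175, cy = 235, r = 65, fill = 'maroon'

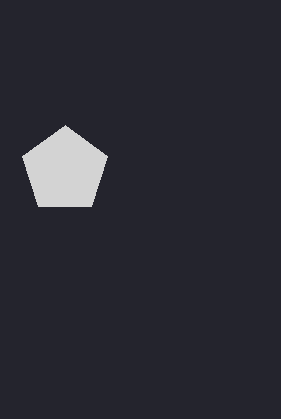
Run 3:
cx = 65; cy = 170; r = 45; fill = 'lightgray'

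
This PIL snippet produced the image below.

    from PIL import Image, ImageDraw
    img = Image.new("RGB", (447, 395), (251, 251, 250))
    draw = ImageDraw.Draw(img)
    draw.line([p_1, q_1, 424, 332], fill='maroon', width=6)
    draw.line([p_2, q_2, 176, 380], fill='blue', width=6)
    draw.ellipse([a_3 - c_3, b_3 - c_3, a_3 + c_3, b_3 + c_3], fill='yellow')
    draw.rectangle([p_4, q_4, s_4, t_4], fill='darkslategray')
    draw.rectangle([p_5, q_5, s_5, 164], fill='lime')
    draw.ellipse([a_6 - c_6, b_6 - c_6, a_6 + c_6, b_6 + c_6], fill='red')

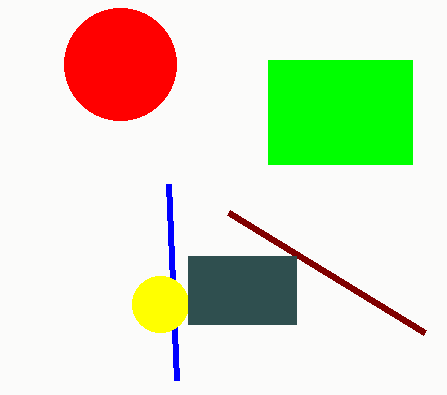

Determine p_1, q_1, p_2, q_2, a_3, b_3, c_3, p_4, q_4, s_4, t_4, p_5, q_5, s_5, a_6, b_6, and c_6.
p_1 = 228; q_1 = 212; p_2 = 168; q_2 = 184; a_3 = 160; b_3 = 304; c_3 = 28; p_4 = 188; q_4 = 256; s_4 = 296; t_4 = 324; p_5 = 268; q_5 = 60; s_5 = 412; a_6 = 120; b_6 = 64; c_6 = 56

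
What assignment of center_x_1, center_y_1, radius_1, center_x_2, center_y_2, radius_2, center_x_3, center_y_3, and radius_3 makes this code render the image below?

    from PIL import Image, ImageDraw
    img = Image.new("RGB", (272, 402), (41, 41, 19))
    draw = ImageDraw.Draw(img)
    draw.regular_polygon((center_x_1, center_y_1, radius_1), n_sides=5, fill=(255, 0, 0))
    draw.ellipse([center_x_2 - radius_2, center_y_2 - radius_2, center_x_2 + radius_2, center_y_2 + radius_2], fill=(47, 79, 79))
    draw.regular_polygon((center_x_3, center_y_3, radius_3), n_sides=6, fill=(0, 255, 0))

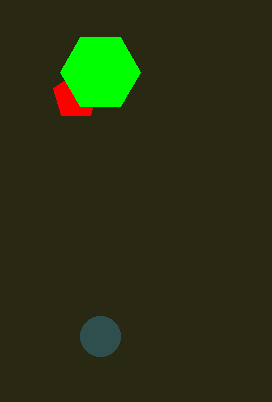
center_x_1 = 76, center_y_1 = 96, radius_1 = 24, center_x_2 = 100, center_y_2 = 336, radius_2 = 20, center_x_3 = 100, center_y_3 = 72, radius_3 = 40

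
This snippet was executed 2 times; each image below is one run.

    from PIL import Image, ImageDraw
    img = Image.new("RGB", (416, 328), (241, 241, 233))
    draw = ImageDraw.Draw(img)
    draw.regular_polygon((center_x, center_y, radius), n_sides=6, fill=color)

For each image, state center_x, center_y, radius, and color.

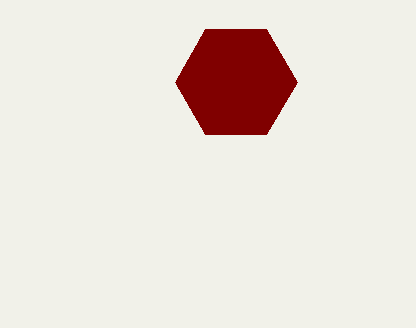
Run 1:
center_x = 236, center_y = 82, radius = 61, color = 'maroon'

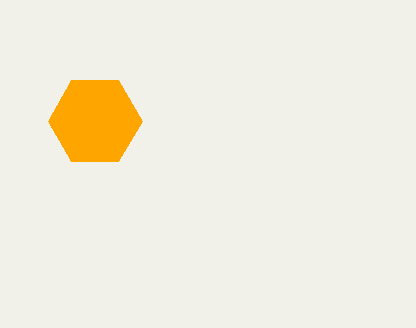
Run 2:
center_x = 95
center_y = 121
radius = 47
color = 'orange'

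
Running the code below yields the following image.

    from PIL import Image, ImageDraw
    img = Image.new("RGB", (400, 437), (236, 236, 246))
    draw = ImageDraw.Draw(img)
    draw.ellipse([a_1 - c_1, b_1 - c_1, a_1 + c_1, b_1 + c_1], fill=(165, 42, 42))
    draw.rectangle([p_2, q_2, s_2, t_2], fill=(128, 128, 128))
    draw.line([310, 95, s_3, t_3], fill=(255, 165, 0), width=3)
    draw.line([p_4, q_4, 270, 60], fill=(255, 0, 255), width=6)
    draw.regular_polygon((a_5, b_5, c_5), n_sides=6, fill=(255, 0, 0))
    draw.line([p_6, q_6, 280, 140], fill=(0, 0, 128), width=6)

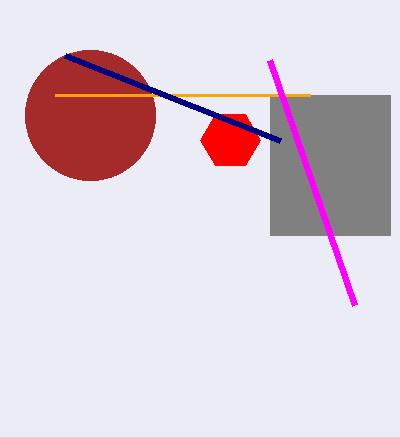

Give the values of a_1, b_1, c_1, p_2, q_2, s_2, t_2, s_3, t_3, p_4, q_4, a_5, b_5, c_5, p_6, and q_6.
a_1 = 90; b_1 = 115; c_1 = 65; p_2 = 270; q_2 = 95; s_2 = 390; t_2 = 235; s_3 = 55; t_3 = 95; p_4 = 355; q_4 = 305; a_5 = 230; b_5 = 140; c_5 = 30; p_6 = 65; q_6 = 55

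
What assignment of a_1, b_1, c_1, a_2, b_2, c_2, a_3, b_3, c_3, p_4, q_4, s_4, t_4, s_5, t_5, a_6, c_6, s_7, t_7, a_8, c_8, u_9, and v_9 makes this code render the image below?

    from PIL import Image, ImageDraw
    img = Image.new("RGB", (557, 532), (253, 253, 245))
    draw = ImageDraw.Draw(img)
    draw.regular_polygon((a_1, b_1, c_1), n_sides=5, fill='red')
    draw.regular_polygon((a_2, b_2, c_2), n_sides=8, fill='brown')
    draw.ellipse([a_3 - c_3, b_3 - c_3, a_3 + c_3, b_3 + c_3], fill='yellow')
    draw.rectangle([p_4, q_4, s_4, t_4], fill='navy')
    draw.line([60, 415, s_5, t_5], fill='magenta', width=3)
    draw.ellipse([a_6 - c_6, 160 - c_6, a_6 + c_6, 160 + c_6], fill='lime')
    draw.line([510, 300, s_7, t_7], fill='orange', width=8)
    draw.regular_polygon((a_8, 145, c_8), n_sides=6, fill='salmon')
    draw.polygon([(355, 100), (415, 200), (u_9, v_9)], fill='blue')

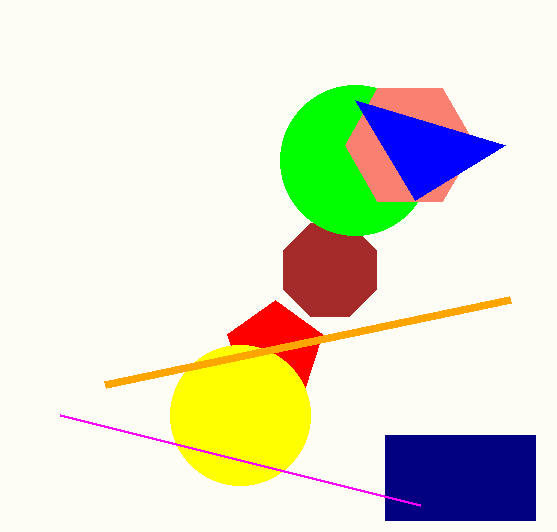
a_1 = 275
b_1 = 350
c_1 = 50
a_2 = 330
b_2 = 270
c_2 = 50
a_3 = 240
b_3 = 415
c_3 = 70
p_4 = 385
q_4 = 435
s_4 = 535
t_4 = 520
s_5 = 420
t_5 = 505
a_6 = 355
c_6 = 75
s_7 = 105
t_7 = 385
a_8 = 410
c_8 = 65
u_9 = 505
v_9 = 145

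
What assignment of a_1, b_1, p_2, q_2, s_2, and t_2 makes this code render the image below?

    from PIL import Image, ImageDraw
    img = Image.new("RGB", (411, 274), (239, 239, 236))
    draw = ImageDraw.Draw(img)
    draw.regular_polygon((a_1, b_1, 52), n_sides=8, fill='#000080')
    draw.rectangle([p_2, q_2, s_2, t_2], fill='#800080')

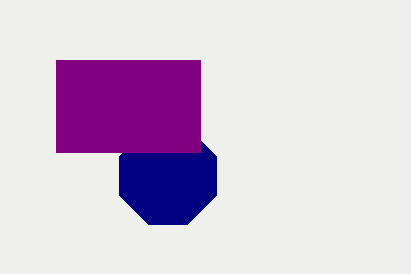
a_1 = 168, b_1 = 176, p_2 = 56, q_2 = 60, s_2 = 200, t_2 = 152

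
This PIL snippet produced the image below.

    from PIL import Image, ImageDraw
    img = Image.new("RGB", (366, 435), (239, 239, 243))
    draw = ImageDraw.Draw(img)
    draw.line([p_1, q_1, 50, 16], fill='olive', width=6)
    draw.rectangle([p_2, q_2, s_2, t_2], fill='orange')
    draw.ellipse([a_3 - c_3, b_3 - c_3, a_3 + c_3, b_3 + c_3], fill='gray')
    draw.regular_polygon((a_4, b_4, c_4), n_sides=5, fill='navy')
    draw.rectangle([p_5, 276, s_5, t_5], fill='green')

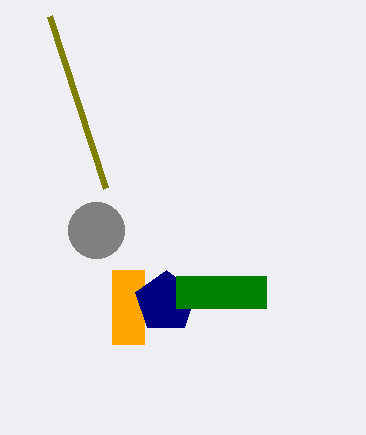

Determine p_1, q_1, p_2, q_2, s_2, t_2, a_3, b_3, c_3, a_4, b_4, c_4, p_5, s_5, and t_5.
p_1 = 106
q_1 = 188
p_2 = 112
q_2 = 270
s_2 = 144
t_2 = 344
a_3 = 96
b_3 = 230
c_3 = 28
a_4 = 166
b_4 = 302
c_4 = 32
p_5 = 176
s_5 = 266
t_5 = 308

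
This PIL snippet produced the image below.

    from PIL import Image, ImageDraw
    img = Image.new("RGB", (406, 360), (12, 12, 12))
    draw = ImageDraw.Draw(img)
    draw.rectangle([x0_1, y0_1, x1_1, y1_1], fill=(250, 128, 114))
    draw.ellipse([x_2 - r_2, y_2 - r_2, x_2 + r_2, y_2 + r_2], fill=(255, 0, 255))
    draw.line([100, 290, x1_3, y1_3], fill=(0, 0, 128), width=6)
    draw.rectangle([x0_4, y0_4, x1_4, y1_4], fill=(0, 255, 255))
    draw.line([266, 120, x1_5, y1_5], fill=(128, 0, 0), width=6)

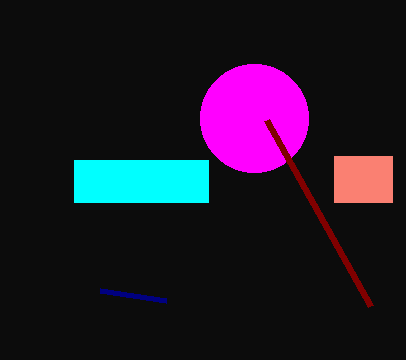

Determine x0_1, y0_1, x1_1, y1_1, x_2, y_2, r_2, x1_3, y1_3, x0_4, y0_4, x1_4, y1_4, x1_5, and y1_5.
x0_1 = 334
y0_1 = 156
x1_1 = 392
y1_1 = 202
x_2 = 254
y_2 = 118
r_2 = 54
x1_3 = 166
y1_3 = 300
x0_4 = 74
y0_4 = 160
x1_4 = 208
y1_4 = 202
x1_5 = 370
y1_5 = 306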